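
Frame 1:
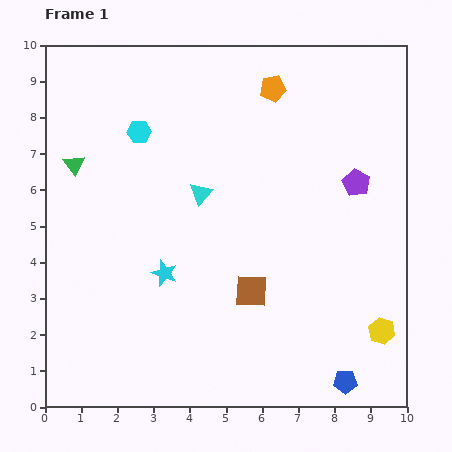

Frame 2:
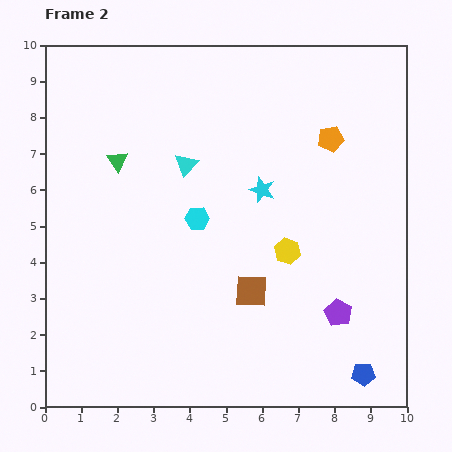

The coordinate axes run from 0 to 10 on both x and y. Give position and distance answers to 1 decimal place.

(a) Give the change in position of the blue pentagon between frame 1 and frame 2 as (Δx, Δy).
(0.5, 0.2)

The blue pentagon was at (8.3, 0.7) in frame 1 and (8.8, 0.9) in frame 2.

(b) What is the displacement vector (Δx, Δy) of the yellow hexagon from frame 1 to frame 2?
(-2.6, 2.2)

The yellow hexagon was at (9.3, 2.1) in frame 1 and (6.7, 4.3) in frame 2.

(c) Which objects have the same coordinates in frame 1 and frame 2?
the brown square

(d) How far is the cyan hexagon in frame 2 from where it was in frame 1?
2.9

The cyan hexagon moved from (2.6, 7.6) to (4.2, 5.2), a distance of √(1.6² + 2.4²) ≈ 2.9.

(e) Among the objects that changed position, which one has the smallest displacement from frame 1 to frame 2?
the blue pentagon

(moved 0.5)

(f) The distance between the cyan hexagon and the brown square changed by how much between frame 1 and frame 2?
-2.9

Distance in frame 1: 5.4. Distance in frame 2: 2.5.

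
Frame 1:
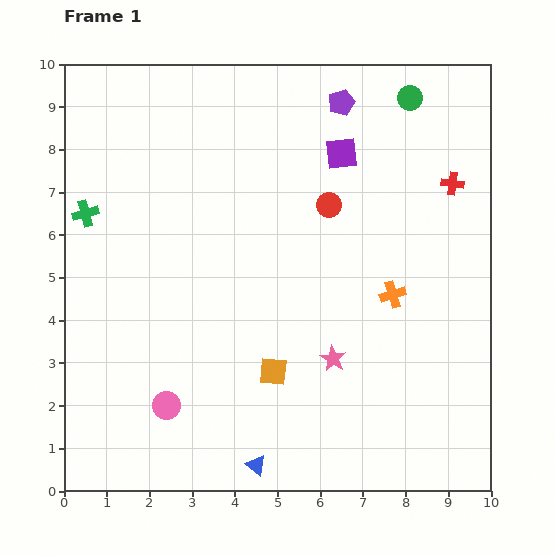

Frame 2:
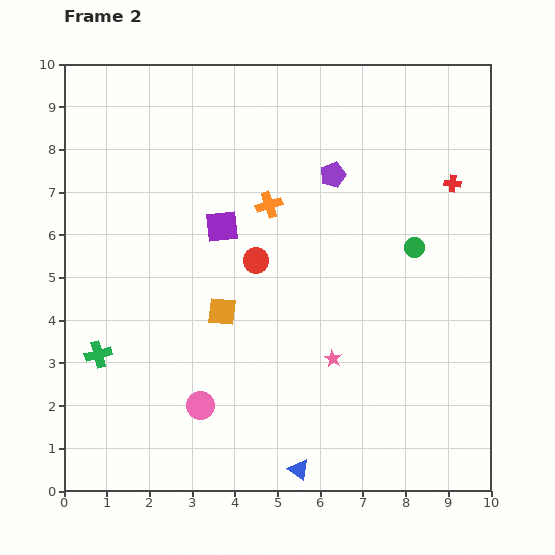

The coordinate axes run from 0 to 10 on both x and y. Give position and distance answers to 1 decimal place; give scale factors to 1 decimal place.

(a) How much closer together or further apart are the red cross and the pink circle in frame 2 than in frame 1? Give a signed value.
-0.6

Distance in frame 1: 8.5. Distance in frame 2: 7.9.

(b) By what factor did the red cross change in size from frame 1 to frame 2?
0.7×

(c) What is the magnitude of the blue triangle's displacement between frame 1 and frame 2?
1.0

The blue triangle moved from (4.5, 0.6) to (5.5, 0.5), a distance of √(1.0² + 0.1²) ≈ 1.0.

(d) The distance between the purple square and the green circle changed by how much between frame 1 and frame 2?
+2.4

Distance in frame 1: 2.1. Distance in frame 2: 4.5.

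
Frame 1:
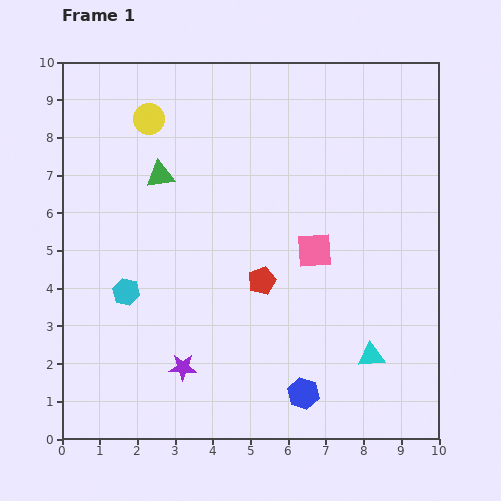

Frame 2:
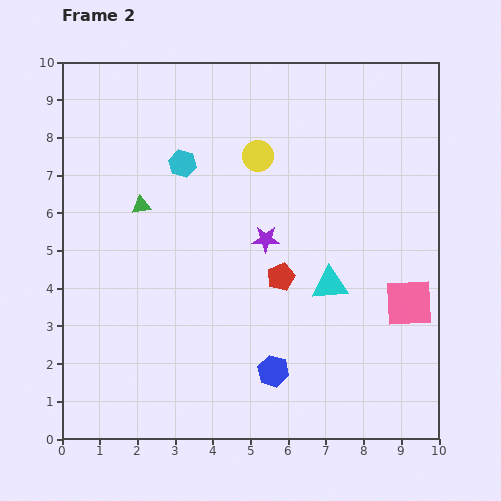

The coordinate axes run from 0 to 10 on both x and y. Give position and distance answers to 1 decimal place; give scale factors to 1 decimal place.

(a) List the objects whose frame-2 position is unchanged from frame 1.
none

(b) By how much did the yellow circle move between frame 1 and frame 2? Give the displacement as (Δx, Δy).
(2.9, -1.0)

The yellow circle was at (2.3, 8.5) in frame 1 and (5.2, 7.5) in frame 2.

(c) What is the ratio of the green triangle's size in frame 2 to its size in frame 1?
0.7×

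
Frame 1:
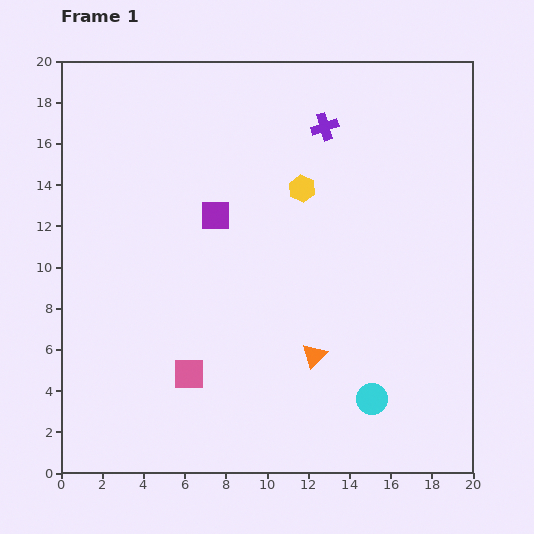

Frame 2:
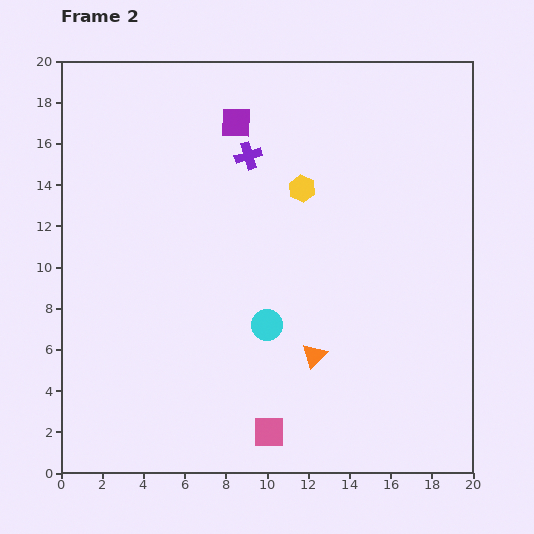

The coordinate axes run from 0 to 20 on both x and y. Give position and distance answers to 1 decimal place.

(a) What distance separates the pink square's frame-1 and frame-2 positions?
4.8

The pink square moved from (6.2, 4.8) to (10.1, 2.0), a distance of √(3.9² + 2.8²) ≈ 4.8.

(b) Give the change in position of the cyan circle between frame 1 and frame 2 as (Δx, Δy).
(-5.1, 3.6)

The cyan circle was at (15.1, 3.6) in frame 1 and (10.0, 7.2) in frame 2.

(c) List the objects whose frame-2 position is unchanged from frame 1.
the yellow hexagon, the orange triangle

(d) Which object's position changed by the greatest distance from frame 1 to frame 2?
the cyan circle

(moved 6.2; next 4.8)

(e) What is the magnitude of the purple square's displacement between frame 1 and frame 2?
4.6

The purple square moved from (7.5, 12.5) to (8.5, 17.0), a distance of √(1.0² + 4.5²) ≈ 4.6.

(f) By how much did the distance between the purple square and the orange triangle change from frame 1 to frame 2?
+3.6

Distance in frame 1: 8.3. Distance in frame 2: 11.9.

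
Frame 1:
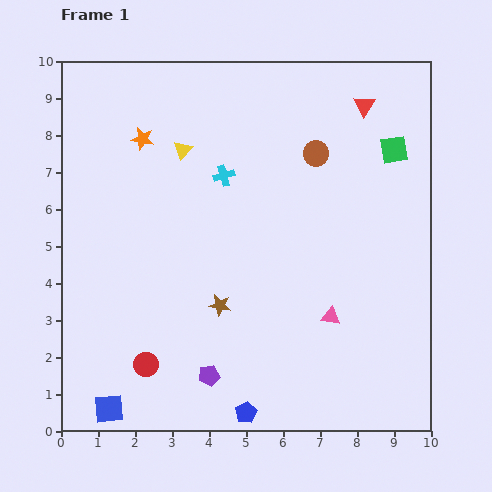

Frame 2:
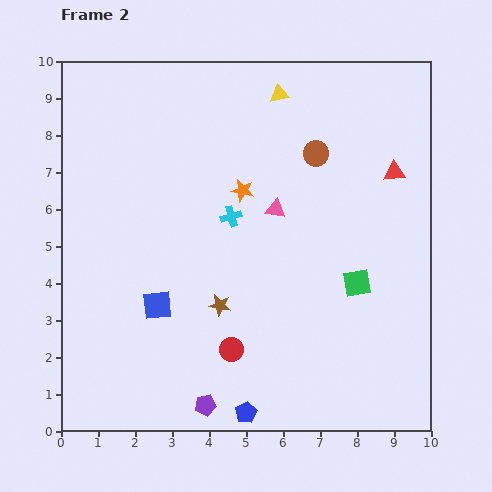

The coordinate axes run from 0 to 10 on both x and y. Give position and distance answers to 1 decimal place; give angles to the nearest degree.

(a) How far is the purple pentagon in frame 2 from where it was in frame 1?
0.8

The purple pentagon moved from (4.0, 1.5) to (3.9, 0.7), a distance of √(0.1² + 0.8²) ≈ 0.8.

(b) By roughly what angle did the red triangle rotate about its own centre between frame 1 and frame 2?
54° clockwise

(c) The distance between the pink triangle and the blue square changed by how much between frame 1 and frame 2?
-2.4

Distance in frame 1: 6.5. Distance in frame 2: 4.1.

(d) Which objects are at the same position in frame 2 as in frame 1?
the brown circle, the blue pentagon, the brown star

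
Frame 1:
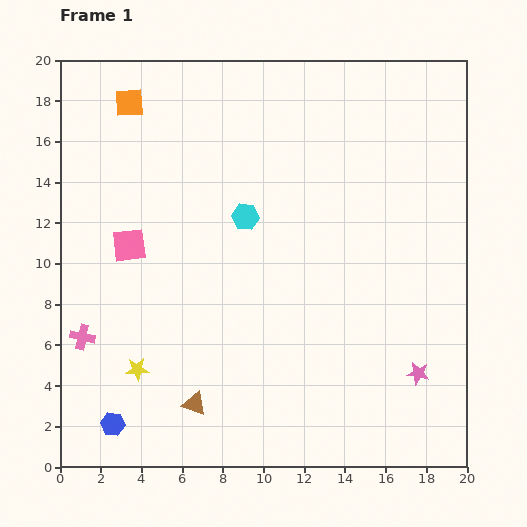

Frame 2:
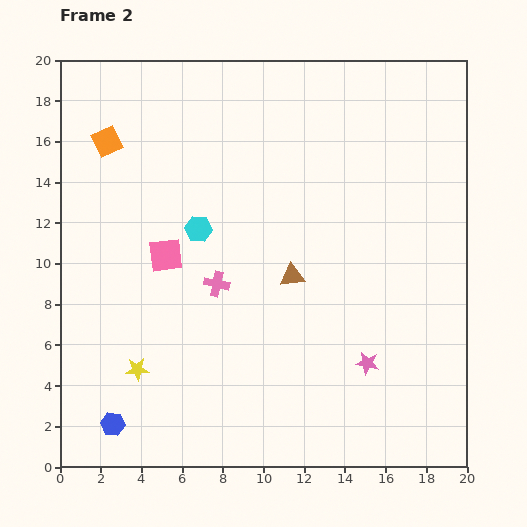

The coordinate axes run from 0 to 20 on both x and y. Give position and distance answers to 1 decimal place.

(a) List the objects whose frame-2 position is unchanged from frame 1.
the yellow star, the blue hexagon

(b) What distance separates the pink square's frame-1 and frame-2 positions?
1.9

The pink square moved from (3.4, 10.9) to (5.2, 10.4), a distance of √(1.8² + 0.5²) ≈ 1.9.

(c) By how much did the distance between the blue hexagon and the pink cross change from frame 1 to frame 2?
+4.0

Distance in frame 1: 4.6. Distance in frame 2: 8.6.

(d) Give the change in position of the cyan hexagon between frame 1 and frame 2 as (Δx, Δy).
(-2.3, -0.6)

The cyan hexagon was at (9.1, 12.3) in frame 1 and (6.8, 11.7) in frame 2.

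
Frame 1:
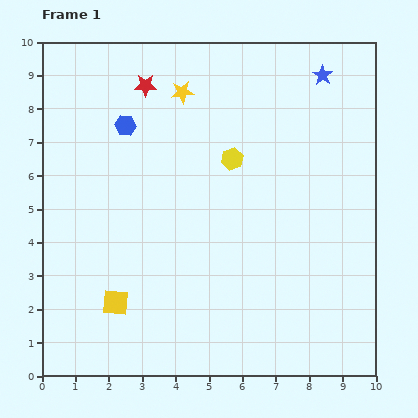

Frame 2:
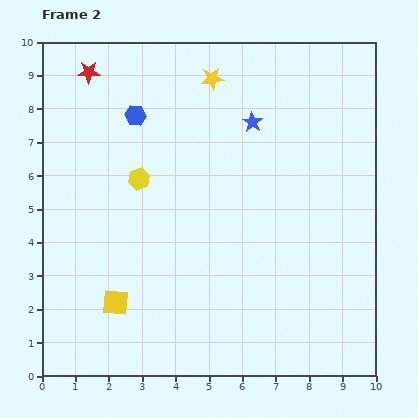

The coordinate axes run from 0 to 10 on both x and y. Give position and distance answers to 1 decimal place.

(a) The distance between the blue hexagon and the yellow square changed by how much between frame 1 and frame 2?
+0.3

Distance in frame 1: 5.3. Distance in frame 2: 5.6.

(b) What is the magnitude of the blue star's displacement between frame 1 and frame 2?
2.5

The blue star moved from (8.4, 9.0) to (6.3, 7.6), a distance of √(2.1² + 1.4²) ≈ 2.5.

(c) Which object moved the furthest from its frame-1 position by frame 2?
the yellow hexagon

(moved 2.9; next 2.5)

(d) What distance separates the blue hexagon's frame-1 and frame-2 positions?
0.4

The blue hexagon moved from (2.5, 7.5) to (2.8, 7.8), a distance of √(0.3² + 0.3²) ≈ 0.4.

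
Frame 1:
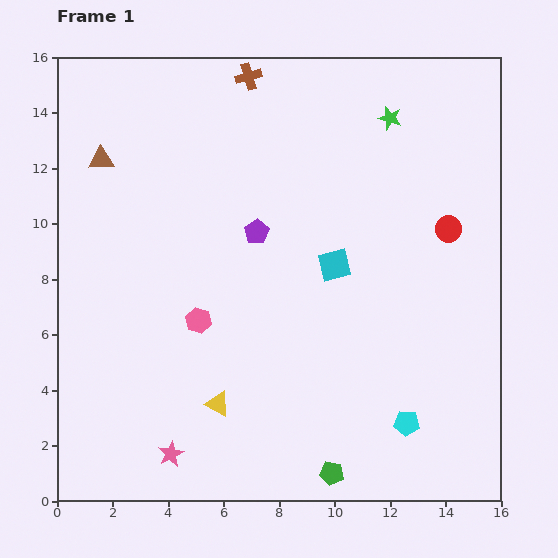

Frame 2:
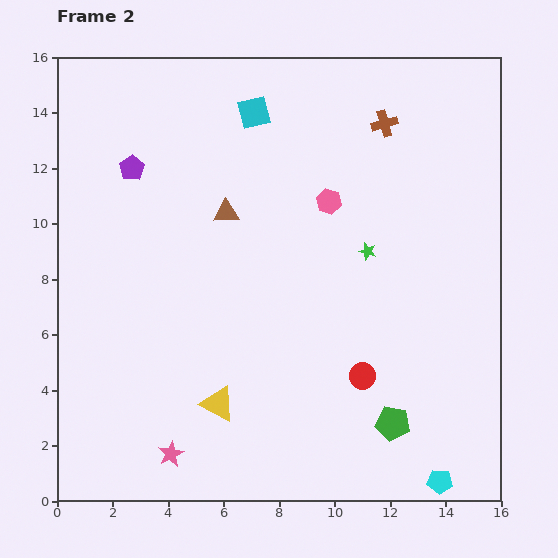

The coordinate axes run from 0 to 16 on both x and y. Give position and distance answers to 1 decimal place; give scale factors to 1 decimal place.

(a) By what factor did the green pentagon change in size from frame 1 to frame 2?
1.4×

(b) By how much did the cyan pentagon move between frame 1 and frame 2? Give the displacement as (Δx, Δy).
(1.2, -2.1)

The cyan pentagon was at (12.6, 2.8) in frame 1 and (13.8, 0.7) in frame 2.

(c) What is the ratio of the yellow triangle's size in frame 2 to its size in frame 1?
1.4×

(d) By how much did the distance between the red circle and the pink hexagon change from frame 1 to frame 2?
-3.2

Distance in frame 1: 9.6. Distance in frame 2: 6.4.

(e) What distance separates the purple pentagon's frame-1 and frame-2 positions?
5.1

The purple pentagon moved from (7.2, 9.7) to (2.7, 12.0), a distance of √(4.5² + 2.3²) ≈ 5.1.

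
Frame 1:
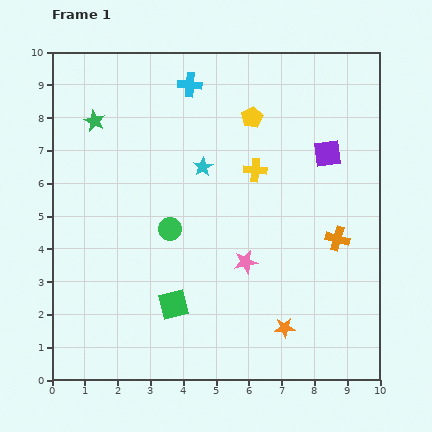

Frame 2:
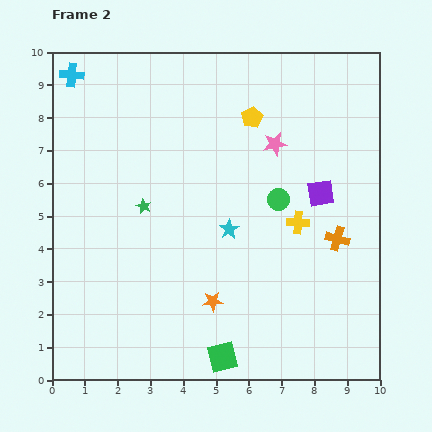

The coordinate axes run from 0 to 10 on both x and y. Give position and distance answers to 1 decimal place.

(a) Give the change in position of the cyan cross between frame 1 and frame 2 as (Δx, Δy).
(-3.6, 0.3)

The cyan cross was at (4.2, 9.0) in frame 1 and (0.6, 9.3) in frame 2.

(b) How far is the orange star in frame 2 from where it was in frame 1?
2.3

The orange star moved from (7.1, 1.6) to (4.9, 2.4), a distance of √(2.2² + 0.8²) ≈ 2.3.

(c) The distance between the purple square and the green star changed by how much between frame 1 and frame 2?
-1.8

Distance in frame 1: 7.2. Distance in frame 2: 5.4.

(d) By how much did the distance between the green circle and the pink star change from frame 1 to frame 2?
-0.8

Distance in frame 1: 2.5. Distance in frame 2: 1.7.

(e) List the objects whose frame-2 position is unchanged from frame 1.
the orange cross, the yellow pentagon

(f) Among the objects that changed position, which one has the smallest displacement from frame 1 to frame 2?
the purple square

(moved 1.2)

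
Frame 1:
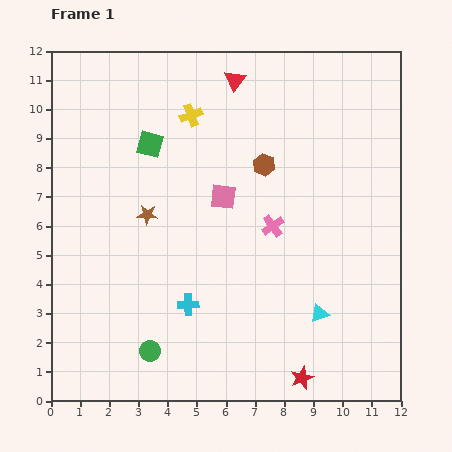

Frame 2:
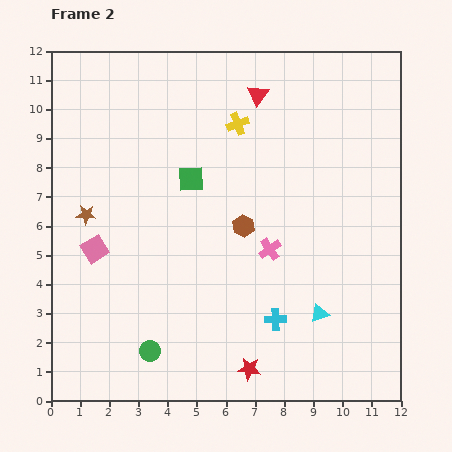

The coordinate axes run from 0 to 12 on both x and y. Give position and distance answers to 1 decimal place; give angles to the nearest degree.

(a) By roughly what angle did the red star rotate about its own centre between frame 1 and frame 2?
30° clockwise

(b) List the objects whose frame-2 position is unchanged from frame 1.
the green circle, the cyan triangle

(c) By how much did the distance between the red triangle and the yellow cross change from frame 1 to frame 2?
-0.7

Distance in frame 1: 1.9. Distance in frame 2: 1.2.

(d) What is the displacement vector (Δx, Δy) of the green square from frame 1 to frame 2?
(1.4, -1.2)

The green square was at (3.4, 8.8) in frame 1 and (4.8, 7.6) in frame 2.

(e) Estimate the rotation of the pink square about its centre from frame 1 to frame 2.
38° counter-clockwise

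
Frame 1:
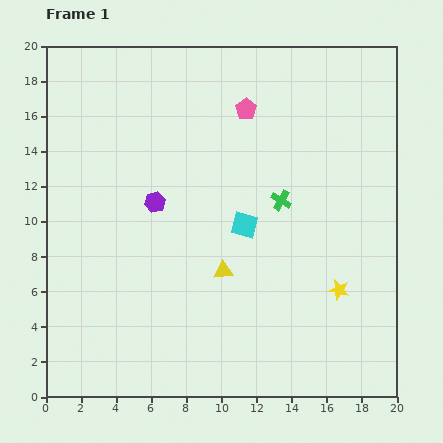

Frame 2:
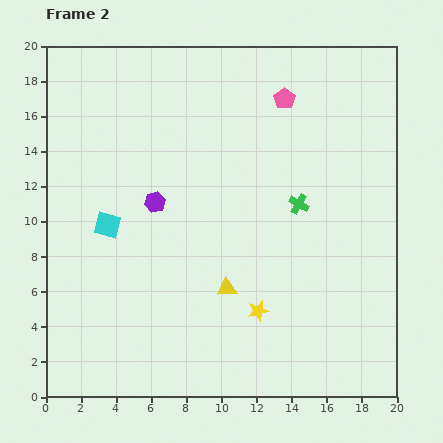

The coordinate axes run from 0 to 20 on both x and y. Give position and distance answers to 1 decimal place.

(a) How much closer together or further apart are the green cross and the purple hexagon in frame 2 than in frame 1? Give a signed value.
+1.0

Distance in frame 1: 7.2. Distance in frame 2: 8.2.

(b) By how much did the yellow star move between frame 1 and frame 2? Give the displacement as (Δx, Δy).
(-4.6, -1.2)

The yellow star was at (16.7, 6.1) in frame 1 and (12.1, 4.9) in frame 2.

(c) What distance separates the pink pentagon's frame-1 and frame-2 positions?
2.3

The pink pentagon moved from (11.4, 16.4) to (13.6, 17.0), a distance of √(2.2² + 0.6²) ≈ 2.3.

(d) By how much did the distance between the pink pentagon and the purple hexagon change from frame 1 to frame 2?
+2.1

Distance in frame 1: 7.4. Distance in frame 2: 9.5.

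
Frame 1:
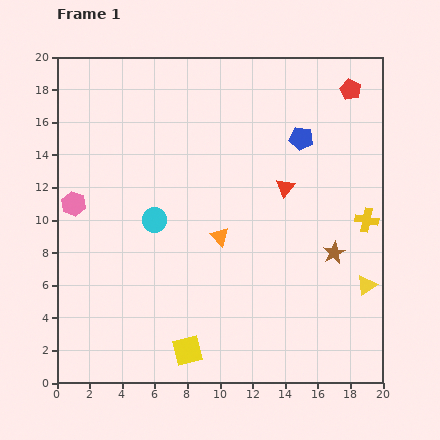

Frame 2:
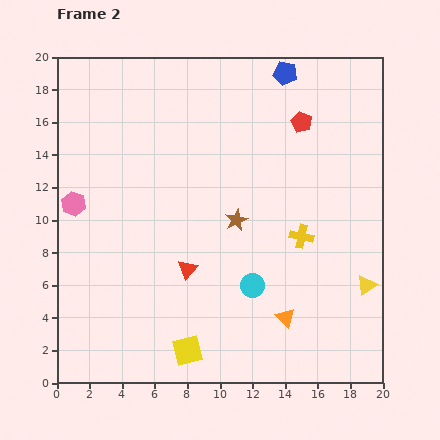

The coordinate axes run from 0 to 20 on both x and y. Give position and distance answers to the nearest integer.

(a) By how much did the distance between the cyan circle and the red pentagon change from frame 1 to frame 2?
-4

Distance in frame 1: 14. Distance in frame 2: 10.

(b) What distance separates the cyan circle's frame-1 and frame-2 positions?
7

The cyan circle moved from (6, 10) to (12, 6), a distance of √(6² + 4²) ≈ 7.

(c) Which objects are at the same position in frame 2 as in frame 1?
the yellow triangle, the pink hexagon, the yellow square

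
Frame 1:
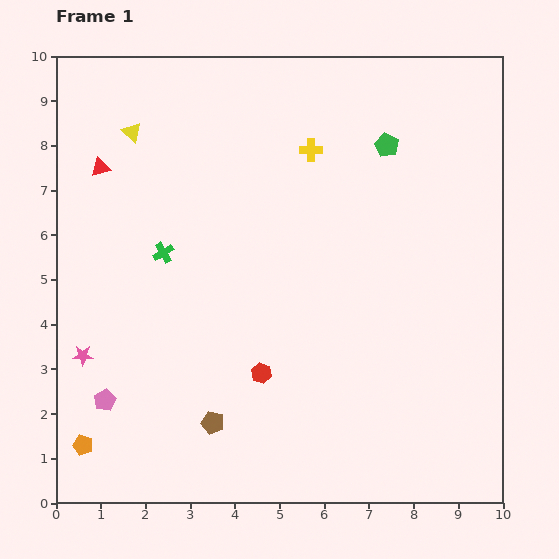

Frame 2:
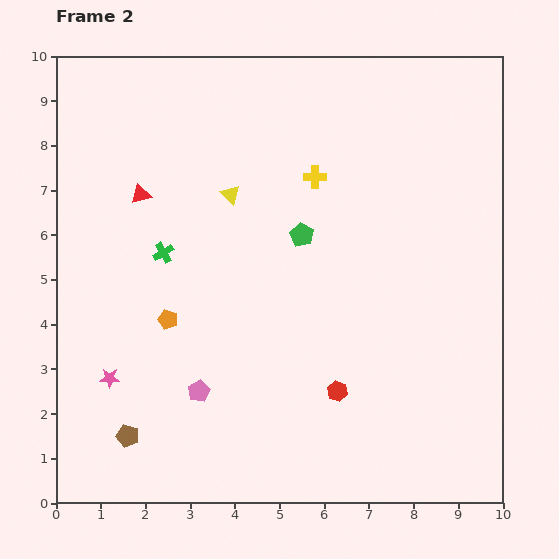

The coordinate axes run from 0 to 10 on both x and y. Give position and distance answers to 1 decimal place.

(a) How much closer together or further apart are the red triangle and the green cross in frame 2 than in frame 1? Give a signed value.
-1.0

Distance in frame 1: 2.4. Distance in frame 2: 1.4.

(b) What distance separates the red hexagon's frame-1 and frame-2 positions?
1.7

The red hexagon moved from (4.6, 2.9) to (6.3, 2.5), a distance of √(1.7² + 0.4²) ≈ 1.7.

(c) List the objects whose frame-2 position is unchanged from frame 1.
the green cross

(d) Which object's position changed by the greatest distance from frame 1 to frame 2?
the orange pentagon

(moved 3.4; next 2.8)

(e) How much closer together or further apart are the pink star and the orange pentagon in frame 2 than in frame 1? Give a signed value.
-0.2

Distance in frame 1: 2.0. Distance in frame 2: 1.8.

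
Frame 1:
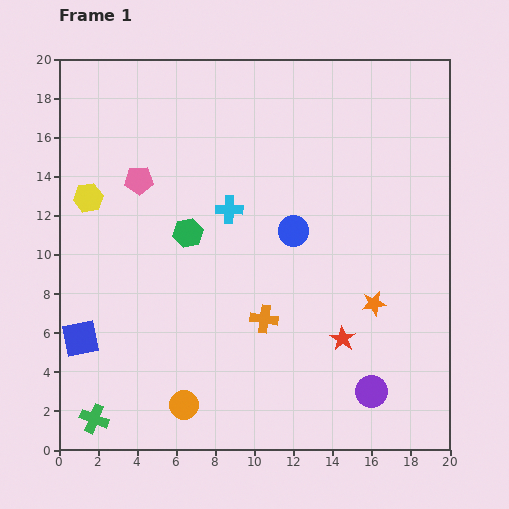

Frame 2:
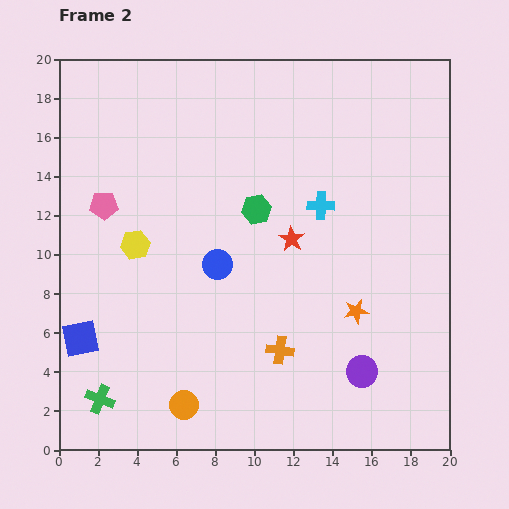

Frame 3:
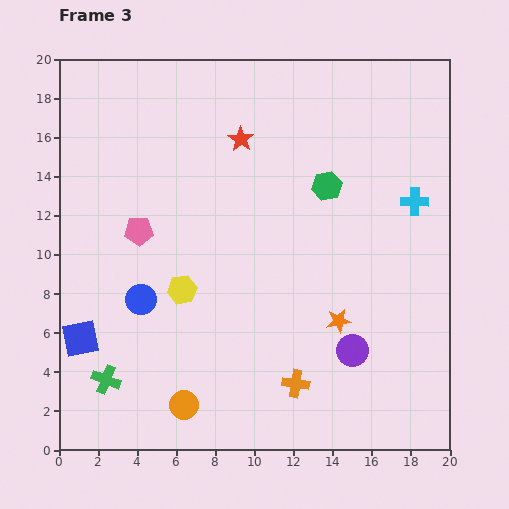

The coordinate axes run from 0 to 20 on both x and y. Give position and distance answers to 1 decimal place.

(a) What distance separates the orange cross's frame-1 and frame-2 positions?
1.8

The orange cross moved from (10.5, 6.7) to (11.3, 5.1), a distance of √(0.8² + 1.6²) ≈ 1.8.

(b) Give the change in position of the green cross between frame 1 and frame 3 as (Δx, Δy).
(0.6, 2.0)

The green cross was at (1.8, 1.6) in frame 1 and (2.4, 3.6) in frame 3.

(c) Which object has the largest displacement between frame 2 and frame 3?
the red star

(moved 5.7; next 4.8)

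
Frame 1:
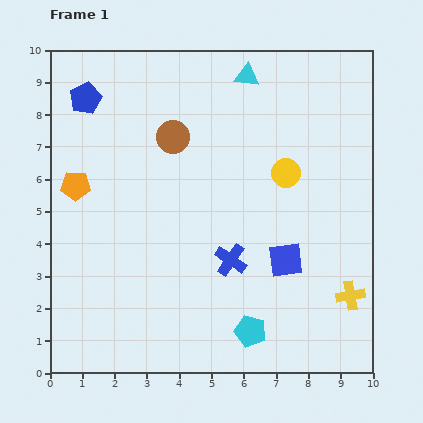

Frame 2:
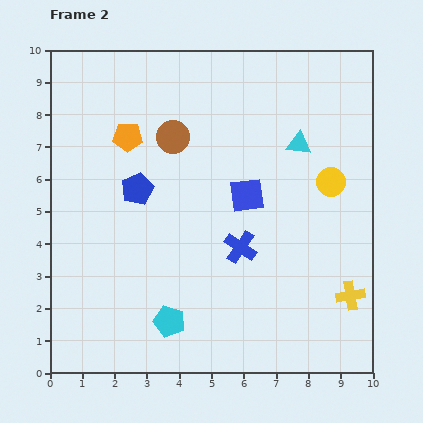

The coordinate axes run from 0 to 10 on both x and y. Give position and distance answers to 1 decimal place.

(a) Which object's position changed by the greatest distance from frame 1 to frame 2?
the blue pentagon

(moved 3.2; next 2.6)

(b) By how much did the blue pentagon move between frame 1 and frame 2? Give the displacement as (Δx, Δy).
(1.6, -2.8)

The blue pentagon was at (1.1, 8.5) in frame 1 and (2.7, 5.7) in frame 2.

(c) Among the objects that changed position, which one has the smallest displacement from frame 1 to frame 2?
the blue cross

(moved 0.5)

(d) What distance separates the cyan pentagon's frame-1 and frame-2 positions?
2.5

The cyan pentagon moved from (6.2, 1.3) to (3.7, 1.6), a distance of √(2.5² + 0.3²) ≈ 2.5.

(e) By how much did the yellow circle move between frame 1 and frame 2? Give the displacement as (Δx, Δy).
(1.4, -0.3)

The yellow circle was at (7.3, 6.2) in frame 1 and (8.7, 5.9) in frame 2.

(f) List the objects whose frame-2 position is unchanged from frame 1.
the yellow cross, the brown circle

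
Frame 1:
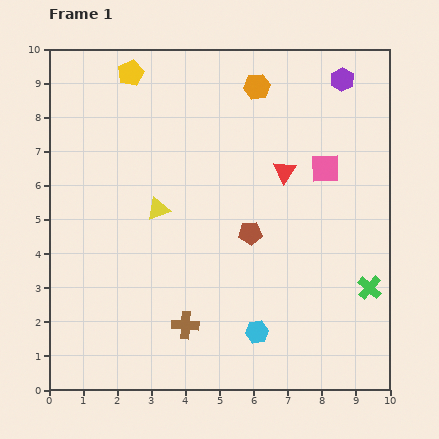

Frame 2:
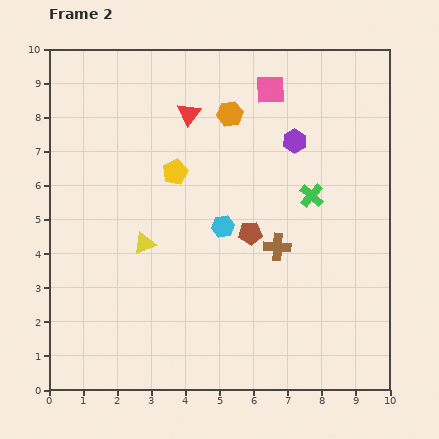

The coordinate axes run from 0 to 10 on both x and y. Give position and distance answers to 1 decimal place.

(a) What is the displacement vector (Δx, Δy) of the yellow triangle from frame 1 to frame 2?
(-0.4, -1.0)

The yellow triangle was at (3.2, 5.3) in frame 1 and (2.8, 4.3) in frame 2.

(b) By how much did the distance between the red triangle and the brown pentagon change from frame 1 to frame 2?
+1.8

Distance in frame 1: 2.1. Distance in frame 2: 3.9.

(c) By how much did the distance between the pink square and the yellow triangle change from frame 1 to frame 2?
+0.8

Distance in frame 1: 5.0. Distance in frame 2: 5.8.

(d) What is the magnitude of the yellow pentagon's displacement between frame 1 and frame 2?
3.2

The yellow pentagon moved from (2.4, 9.3) to (3.7, 6.4), a distance of √(1.3² + 2.9²) ≈ 3.2.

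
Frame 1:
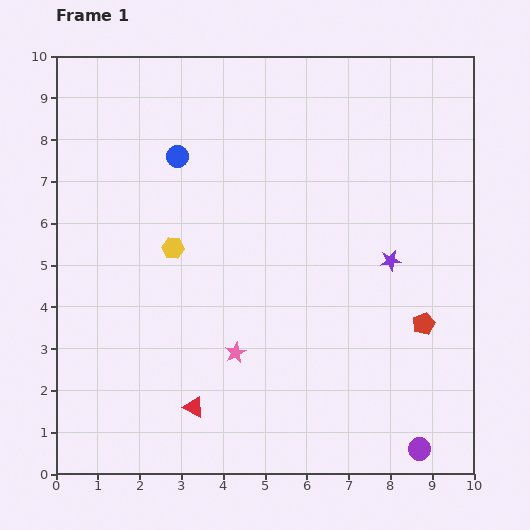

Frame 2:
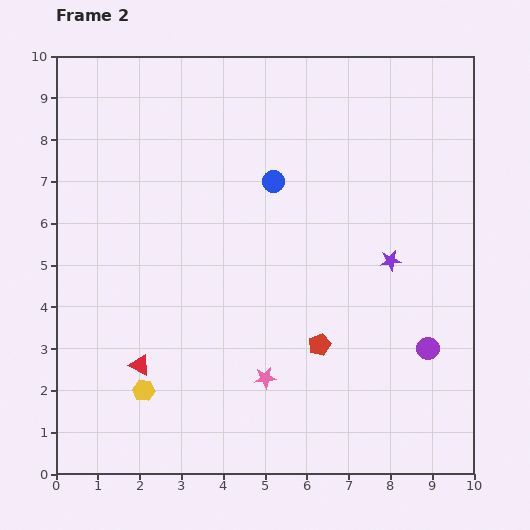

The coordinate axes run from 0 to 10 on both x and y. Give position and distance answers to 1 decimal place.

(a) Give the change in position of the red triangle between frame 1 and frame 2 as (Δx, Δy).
(-1.3, 1.0)

The red triangle was at (3.3, 1.6) in frame 1 and (2.0, 2.6) in frame 2.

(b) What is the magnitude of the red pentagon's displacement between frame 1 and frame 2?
2.5

The red pentagon moved from (8.8, 3.6) to (6.3, 3.1), a distance of √(2.5² + 0.5²) ≈ 2.5.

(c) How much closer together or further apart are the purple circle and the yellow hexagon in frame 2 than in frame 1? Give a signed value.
-0.7

Distance in frame 1: 7.6. Distance in frame 2: 6.9.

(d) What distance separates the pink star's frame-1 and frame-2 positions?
0.9

The pink star moved from (4.3, 2.9) to (5.0, 2.3), a distance of √(0.7² + 0.6²) ≈ 0.9.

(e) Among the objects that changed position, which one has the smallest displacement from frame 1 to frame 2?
the pink star

(moved 0.9)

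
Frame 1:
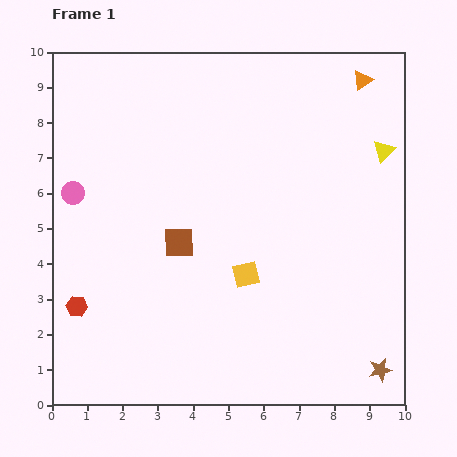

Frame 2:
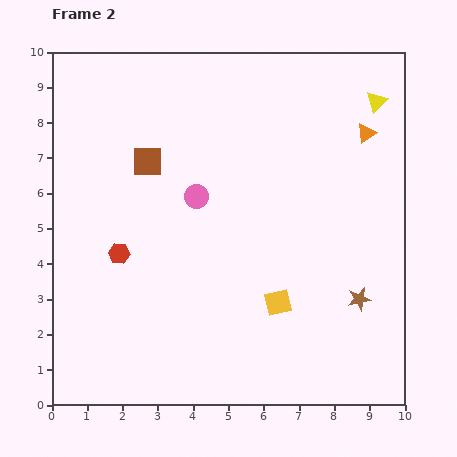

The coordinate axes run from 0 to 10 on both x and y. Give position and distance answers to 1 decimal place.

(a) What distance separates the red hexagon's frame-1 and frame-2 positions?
1.9

The red hexagon moved from (0.7, 2.8) to (1.9, 4.3), a distance of √(1.2² + 1.5²) ≈ 1.9.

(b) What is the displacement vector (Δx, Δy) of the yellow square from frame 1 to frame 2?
(0.9, -0.8)

The yellow square was at (5.5, 3.7) in frame 1 and (6.4, 2.9) in frame 2.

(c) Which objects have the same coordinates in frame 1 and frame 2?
none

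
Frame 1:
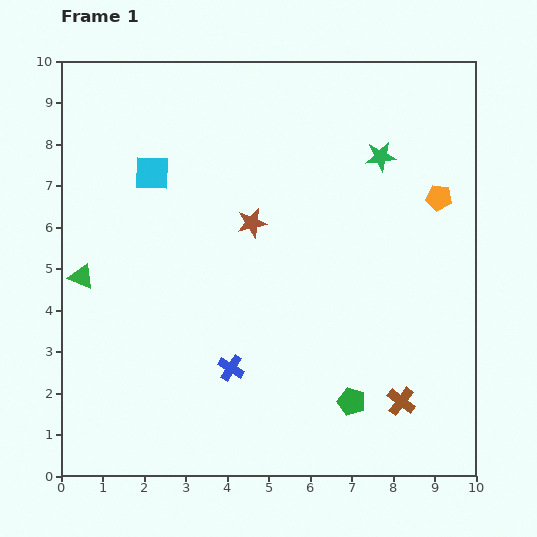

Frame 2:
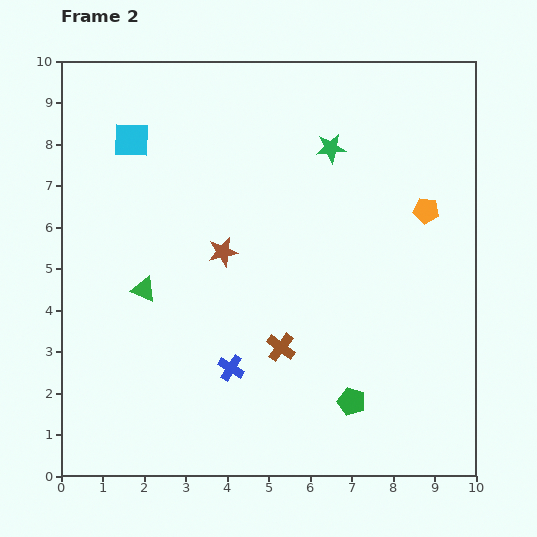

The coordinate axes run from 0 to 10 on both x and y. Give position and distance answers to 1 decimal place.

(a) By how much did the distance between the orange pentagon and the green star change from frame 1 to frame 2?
+1.0

Distance in frame 1: 1.7. Distance in frame 2: 2.7.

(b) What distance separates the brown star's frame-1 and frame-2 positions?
1.0

The brown star moved from (4.6, 6.1) to (3.9, 5.4), a distance of √(0.7² + 0.7²) ≈ 1.0.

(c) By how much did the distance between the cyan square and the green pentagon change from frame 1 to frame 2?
+0.9

Distance in frame 1: 7.3. Distance in frame 2: 8.2.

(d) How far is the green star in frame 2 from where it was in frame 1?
1.2

The green star moved from (7.7, 7.7) to (6.5, 7.9), a distance of √(1.2² + 0.2²) ≈ 1.2.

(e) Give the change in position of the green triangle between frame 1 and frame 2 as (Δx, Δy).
(1.5, -0.3)

The green triangle was at (0.5, 4.8) in frame 1 and (2.0, 4.5) in frame 2.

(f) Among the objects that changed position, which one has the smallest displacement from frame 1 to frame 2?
the orange pentagon

(moved 0.4)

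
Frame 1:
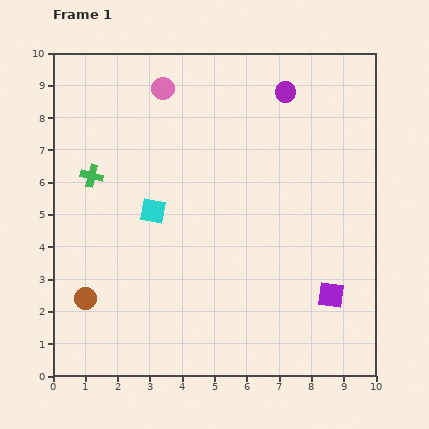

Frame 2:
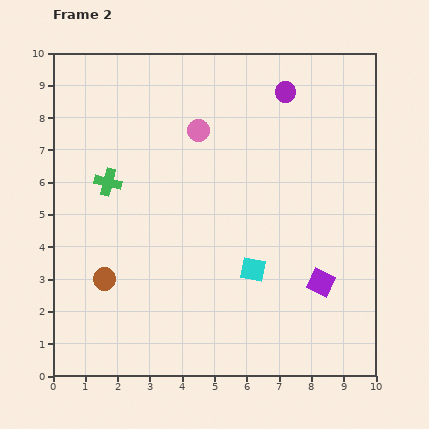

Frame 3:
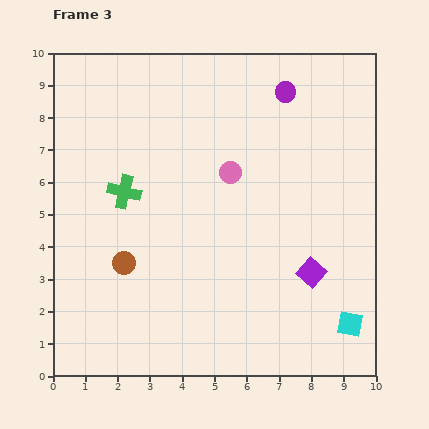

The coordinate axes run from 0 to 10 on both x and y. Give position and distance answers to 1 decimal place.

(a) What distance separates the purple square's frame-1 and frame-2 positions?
0.5

The purple square moved from (8.6, 2.5) to (8.3, 2.9), a distance of √(0.3² + 0.4²) ≈ 0.5.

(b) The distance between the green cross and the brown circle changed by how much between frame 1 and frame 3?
-1.6

Distance in frame 1: 3.8. Distance in frame 3: 2.2.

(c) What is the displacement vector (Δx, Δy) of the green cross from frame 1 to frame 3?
(1.0, -0.5)

The green cross was at (1.2, 6.2) in frame 1 and (2.2, 5.7) in frame 3.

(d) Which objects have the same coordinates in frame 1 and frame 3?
the purple circle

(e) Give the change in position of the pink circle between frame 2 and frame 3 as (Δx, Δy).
(1.0, -1.3)

The pink circle was at (4.5, 7.6) in frame 2 and (5.5, 6.3) in frame 3.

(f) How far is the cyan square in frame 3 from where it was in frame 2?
3.4

The cyan square moved from (6.2, 3.3) to (9.2, 1.6), a distance of √(3.0² + 1.7²) ≈ 3.4.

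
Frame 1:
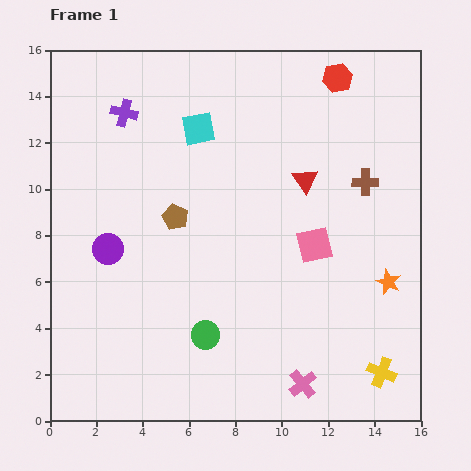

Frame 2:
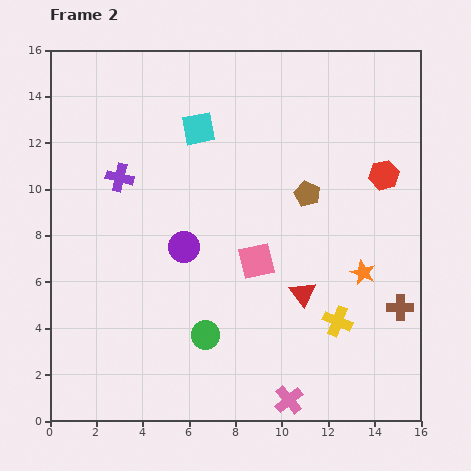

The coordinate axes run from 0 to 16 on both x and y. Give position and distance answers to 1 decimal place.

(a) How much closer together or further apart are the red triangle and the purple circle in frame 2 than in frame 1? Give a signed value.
-3.5

Distance in frame 1: 9.0. Distance in frame 2: 5.5.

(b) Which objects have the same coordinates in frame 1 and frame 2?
the cyan square, the green circle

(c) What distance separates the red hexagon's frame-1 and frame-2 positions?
4.7

The red hexagon moved from (12.4, 14.8) to (14.4, 10.6), a distance of √(2.0² + 4.2²) ≈ 4.7.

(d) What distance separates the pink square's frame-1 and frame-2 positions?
2.6

The pink square moved from (11.4, 7.6) to (8.9, 6.9), a distance of √(2.5² + 0.7²) ≈ 2.6.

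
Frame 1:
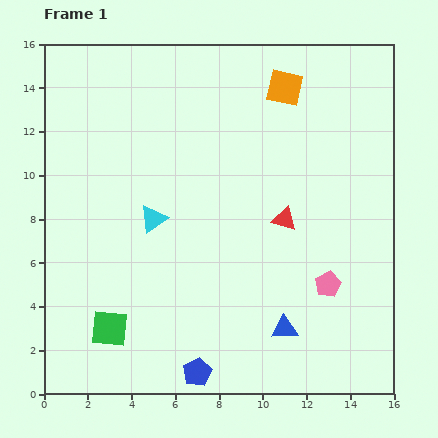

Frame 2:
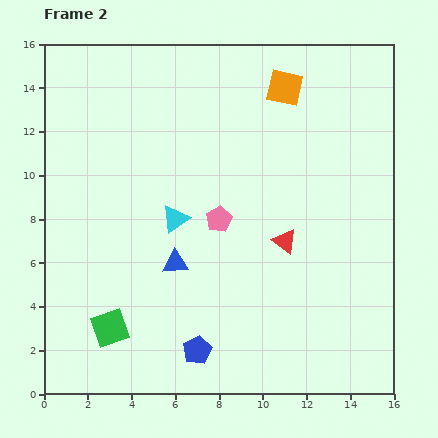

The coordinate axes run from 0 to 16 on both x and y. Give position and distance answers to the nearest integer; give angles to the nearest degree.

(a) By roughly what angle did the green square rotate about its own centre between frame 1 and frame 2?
24° counter-clockwise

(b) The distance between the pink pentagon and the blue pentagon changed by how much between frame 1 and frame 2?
-1

Distance in frame 1: 7. Distance in frame 2: 6.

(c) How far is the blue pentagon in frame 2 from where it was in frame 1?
1

The blue pentagon moved from (7, 1) to (7, 2), a distance of √(0² + 1²) ≈ 1.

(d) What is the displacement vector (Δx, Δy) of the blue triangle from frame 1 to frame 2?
(-5, 3)

The blue triangle was at (11, 3) in frame 1 and (6, 6) in frame 2.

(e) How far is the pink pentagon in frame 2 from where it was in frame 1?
6

The pink pentagon moved from (13, 5) to (8, 8), a distance of √(5² + 3²) ≈ 6.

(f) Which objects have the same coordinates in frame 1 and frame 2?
the orange square, the green square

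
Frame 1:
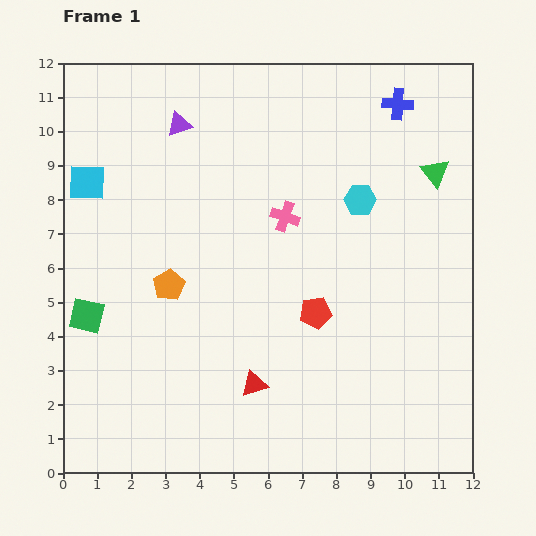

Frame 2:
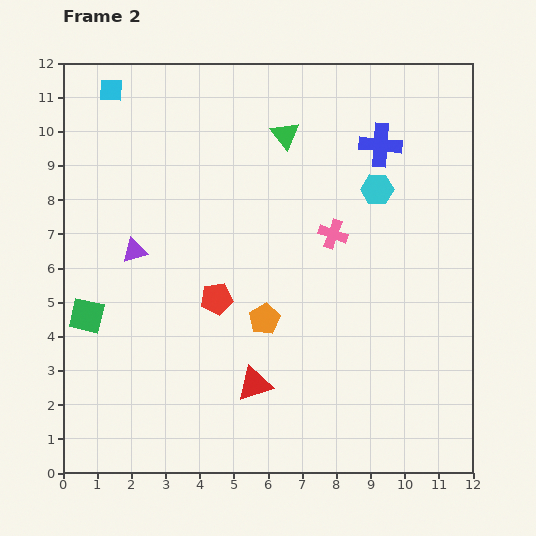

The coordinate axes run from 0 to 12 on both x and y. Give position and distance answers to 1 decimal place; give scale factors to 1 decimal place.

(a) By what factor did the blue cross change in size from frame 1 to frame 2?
1.4×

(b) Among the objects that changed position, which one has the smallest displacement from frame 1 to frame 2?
the cyan hexagon

(moved 0.6)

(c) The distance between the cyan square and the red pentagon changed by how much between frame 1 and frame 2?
-0.9

Distance in frame 1: 7.7. Distance in frame 2: 6.8.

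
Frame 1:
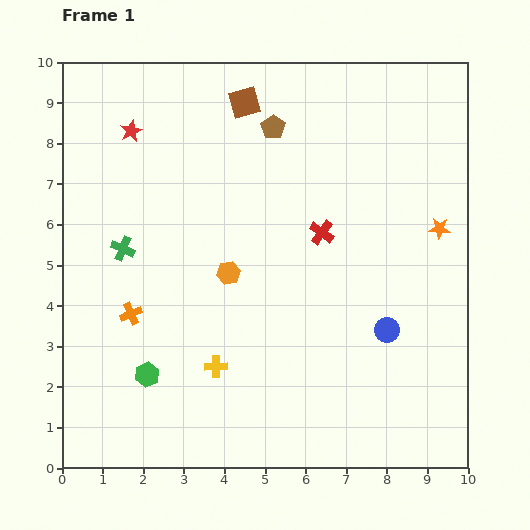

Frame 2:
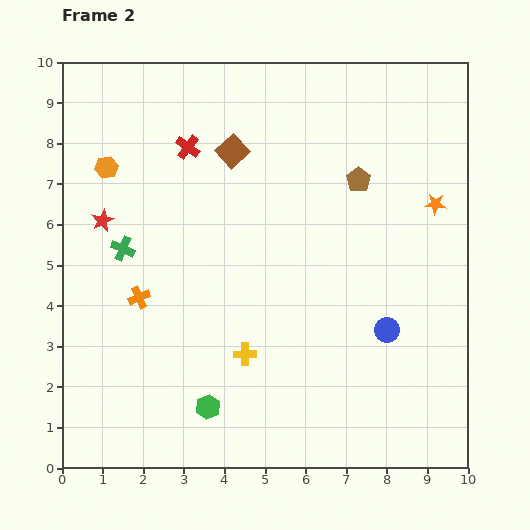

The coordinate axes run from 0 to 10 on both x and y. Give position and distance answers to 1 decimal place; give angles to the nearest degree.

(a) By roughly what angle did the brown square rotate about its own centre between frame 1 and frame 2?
28° counter-clockwise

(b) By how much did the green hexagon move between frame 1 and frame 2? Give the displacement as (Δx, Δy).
(1.5, -0.8)

The green hexagon was at (2.1, 2.3) in frame 1 and (3.6, 1.5) in frame 2.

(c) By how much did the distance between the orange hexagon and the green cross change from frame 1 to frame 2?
-0.7

Distance in frame 1: 2.7. Distance in frame 2: 2.0.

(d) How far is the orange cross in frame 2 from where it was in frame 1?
0.4

The orange cross moved from (1.7, 3.8) to (1.9, 4.2), a distance of √(0.2² + 0.4²) ≈ 0.4.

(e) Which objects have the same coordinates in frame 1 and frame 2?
the blue circle, the green cross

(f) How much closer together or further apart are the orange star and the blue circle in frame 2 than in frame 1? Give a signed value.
+0.5

Distance in frame 1: 2.8. Distance in frame 2: 3.3.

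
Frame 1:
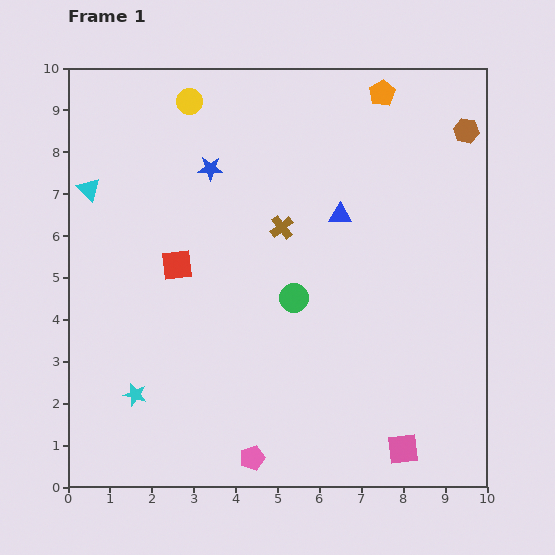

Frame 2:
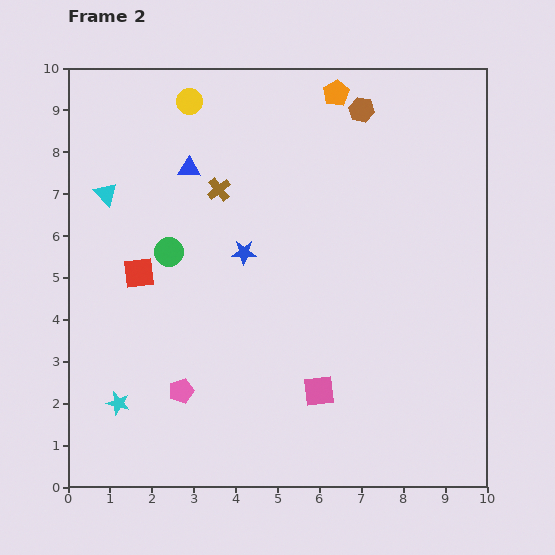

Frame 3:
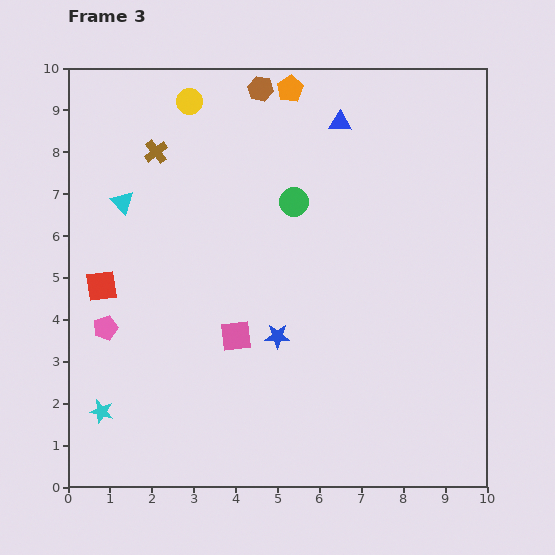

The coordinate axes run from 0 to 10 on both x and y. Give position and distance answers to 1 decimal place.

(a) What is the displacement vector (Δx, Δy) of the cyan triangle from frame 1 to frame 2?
(0.4, -0.1)

The cyan triangle was at (0.5, 7.1) in frame 1 and (0.9, 7.0) in frame 2.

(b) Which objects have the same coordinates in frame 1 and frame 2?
the yellow circle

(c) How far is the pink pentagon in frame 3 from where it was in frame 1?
4.7

The pink pentagon moved from (4.4, 0.7) to (0.9, 3.8), a distance of √(3.5² + 3.1²) ≈ 4.7.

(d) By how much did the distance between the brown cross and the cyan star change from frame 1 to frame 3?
+1.0

Distance in frame 1: 5.3. Distance in frame 3: 6.3.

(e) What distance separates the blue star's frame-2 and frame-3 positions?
2.2

The blue star moved from (4.2, 5.6) to (5.0, 3.6), a distance of √(0.8² + 2.0²) ≈ 2.2.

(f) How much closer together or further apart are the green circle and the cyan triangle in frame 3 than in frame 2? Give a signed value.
+2.0

Distance in frame 2: 2.1. Distance in frame 3: 4.1.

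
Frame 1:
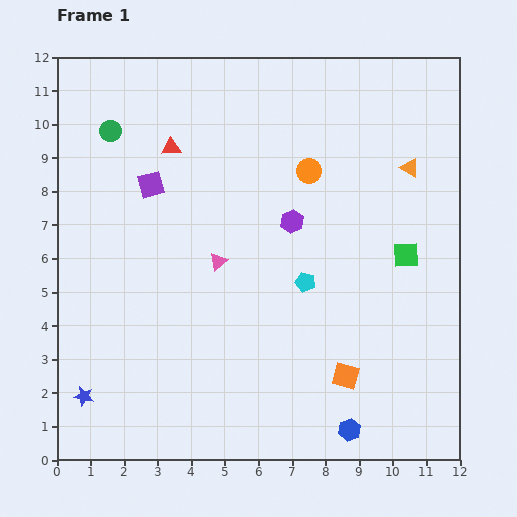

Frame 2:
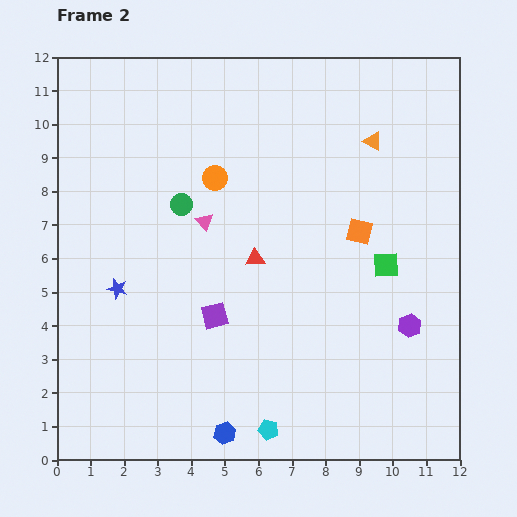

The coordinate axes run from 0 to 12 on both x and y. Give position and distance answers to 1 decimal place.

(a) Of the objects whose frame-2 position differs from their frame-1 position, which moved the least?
the green square

(moved 0.7)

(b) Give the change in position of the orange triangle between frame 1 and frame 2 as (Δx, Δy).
(-1.1, 0.8)

The orange triangle was at (10.5, 8.7) in frame 1 and (9.4, 9.5) in frame 2.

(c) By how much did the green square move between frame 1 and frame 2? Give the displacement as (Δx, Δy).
(-0.6, -0.3)

The green square was at (10.4, 6.1) in frame 1 and (9.8, 5.8) in frame 2.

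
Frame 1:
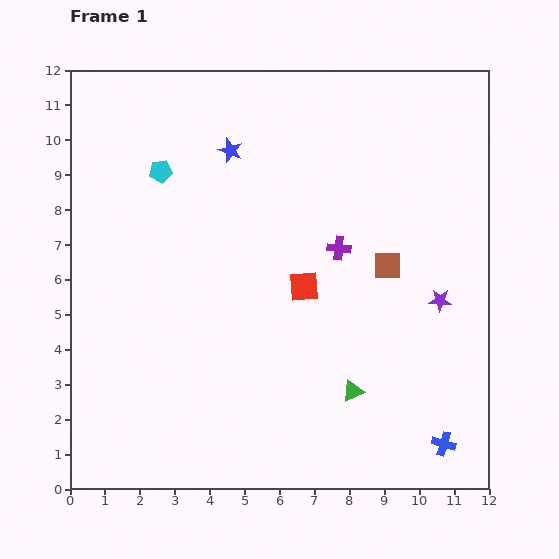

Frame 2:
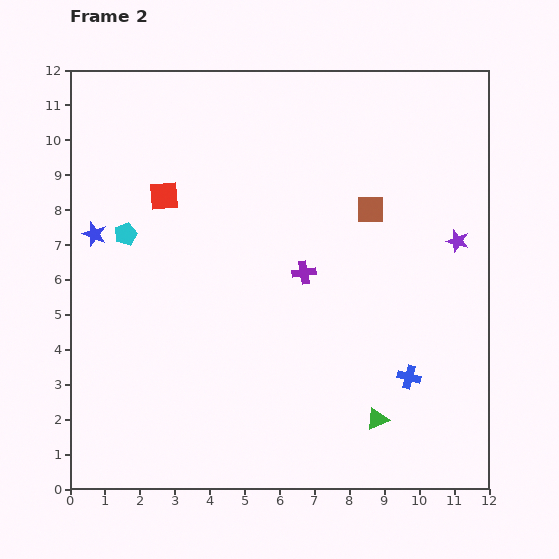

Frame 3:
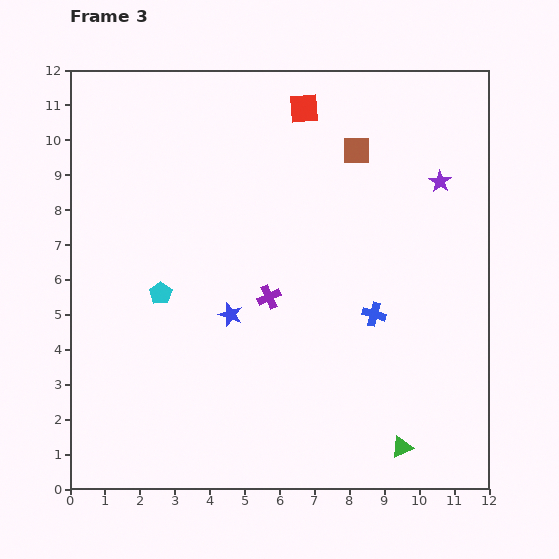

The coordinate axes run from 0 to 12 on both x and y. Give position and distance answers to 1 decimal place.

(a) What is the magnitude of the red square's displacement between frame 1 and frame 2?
4.8

The red square moved from (6.7, 5.8) to (2.7, 8.4), a distance of √(4.0² + 2.6²) ≈ 4.8.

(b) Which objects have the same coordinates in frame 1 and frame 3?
none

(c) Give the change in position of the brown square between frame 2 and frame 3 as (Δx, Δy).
(-0.4, 1.7)

The brown square was at (8.6, 8.0) in frame 2 and (8.2, 9.7) in frame 3.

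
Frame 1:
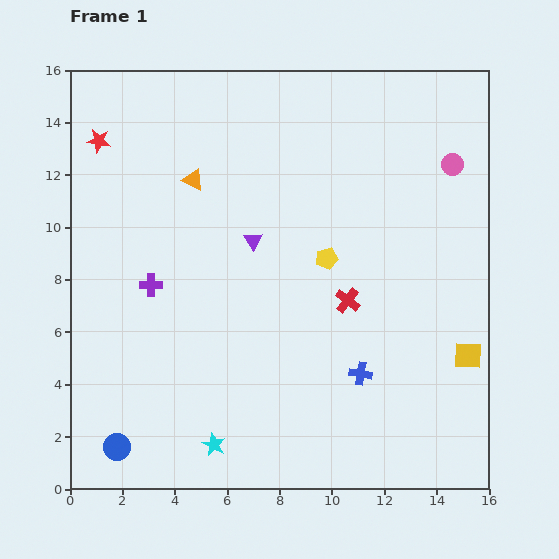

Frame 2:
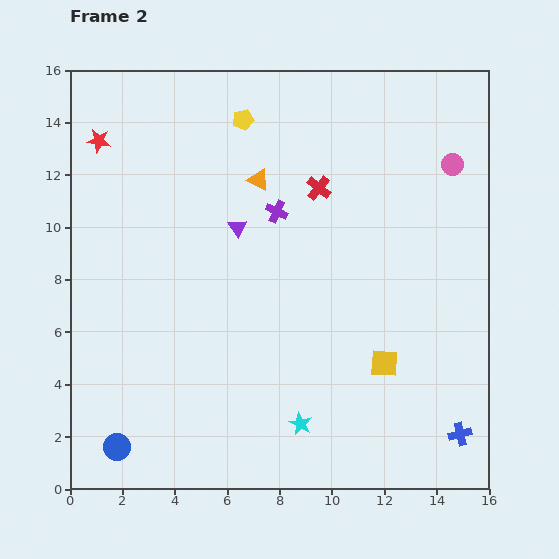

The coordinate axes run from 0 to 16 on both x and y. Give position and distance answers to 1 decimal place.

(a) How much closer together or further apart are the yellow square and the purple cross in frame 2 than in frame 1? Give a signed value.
-5.3

Distance in frame 1: 12.4. Distance in frame 2: 7.1.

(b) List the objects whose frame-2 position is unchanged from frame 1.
the pink circle, the red star, the blue circle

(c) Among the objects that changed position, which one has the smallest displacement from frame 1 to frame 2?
the purple triangle

(moved 0.8)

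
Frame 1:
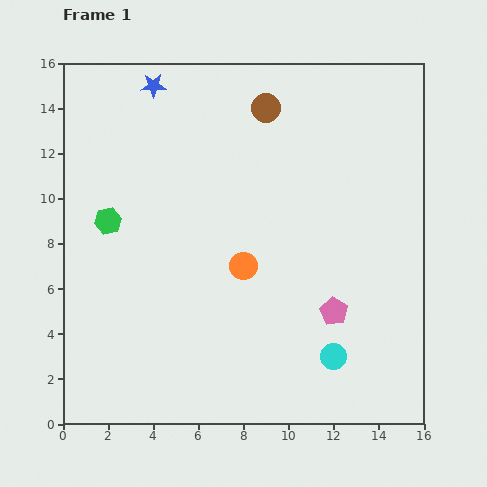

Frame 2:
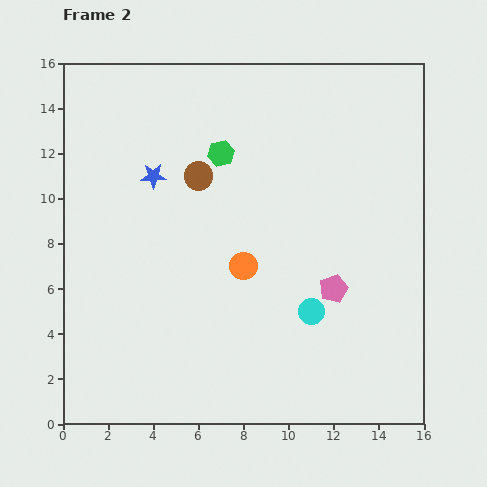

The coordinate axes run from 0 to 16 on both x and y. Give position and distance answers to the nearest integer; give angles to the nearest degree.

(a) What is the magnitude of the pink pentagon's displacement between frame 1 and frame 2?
1

The pink pentagon moved from (12, 5) to (12, 6), a distance of √(0² + 1²) ≈ 1.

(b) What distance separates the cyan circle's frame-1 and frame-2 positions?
2

The cyan circle moved from (12, 3) to (11, 5), a distance of √(1² + 2²) ≈ 2.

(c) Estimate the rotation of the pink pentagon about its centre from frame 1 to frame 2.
19° clockwise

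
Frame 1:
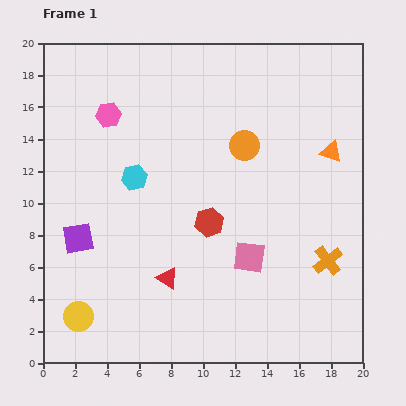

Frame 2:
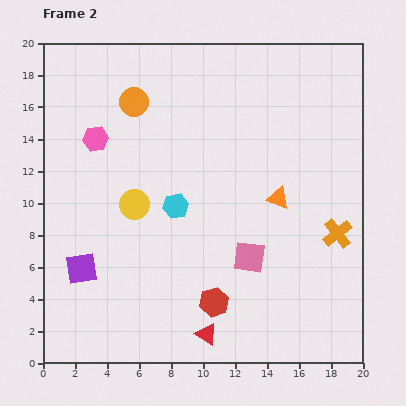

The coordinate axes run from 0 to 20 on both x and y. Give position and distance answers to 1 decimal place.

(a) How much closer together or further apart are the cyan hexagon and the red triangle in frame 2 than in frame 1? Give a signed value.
+1.6

Distance in frame 1: 6.6. Distance in frame 2: 8.2.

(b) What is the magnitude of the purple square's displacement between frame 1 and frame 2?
1.9

The purple square moved from (2.2, 7.8) to (2.4, 5.9), a distance of √(0.2² + 1.9²) ≈ 1.9.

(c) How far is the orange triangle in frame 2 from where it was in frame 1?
4.4

The orange triangle moved from (18.0, 13.2) to (14.7, 10.3), a distance of √(3.3² + 2.9²) ≈ 4.4.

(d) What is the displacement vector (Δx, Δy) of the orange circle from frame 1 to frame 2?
(-6.9, 2.7)

The orange circle was at (12.6, 13.6) in frame 1 and (5.7, 16.3) in frame 2.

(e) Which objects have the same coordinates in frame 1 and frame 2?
the pink square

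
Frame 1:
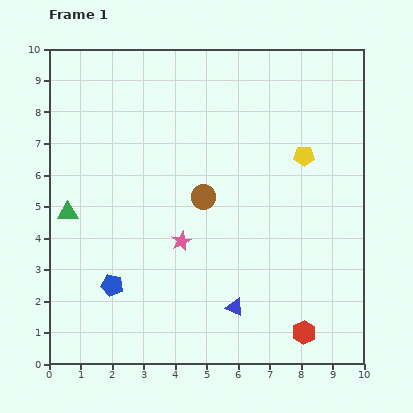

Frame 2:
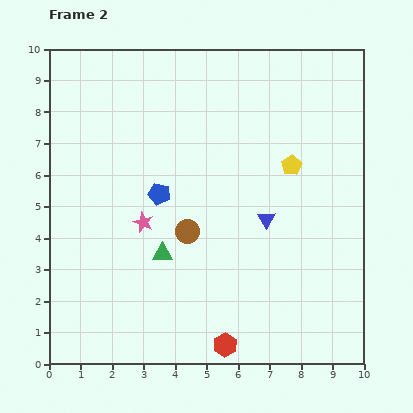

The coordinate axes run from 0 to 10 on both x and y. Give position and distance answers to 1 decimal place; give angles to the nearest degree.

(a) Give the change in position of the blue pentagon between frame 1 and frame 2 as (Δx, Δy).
(1.5, 2.9)

The blue pentagon was at (2.0, 2.5) in frame 1 and (3.5, 5.4) in frame 2.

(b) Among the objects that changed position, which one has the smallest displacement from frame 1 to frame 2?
the yellow pentagon

(moved 0.5)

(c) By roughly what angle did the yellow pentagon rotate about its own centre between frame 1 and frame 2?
29° counter-clockwise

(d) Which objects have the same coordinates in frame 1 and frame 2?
none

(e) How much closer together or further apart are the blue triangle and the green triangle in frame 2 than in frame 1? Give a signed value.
-2.6

Distance in frame 1: 6.1. Distance in frame 2: 3.5.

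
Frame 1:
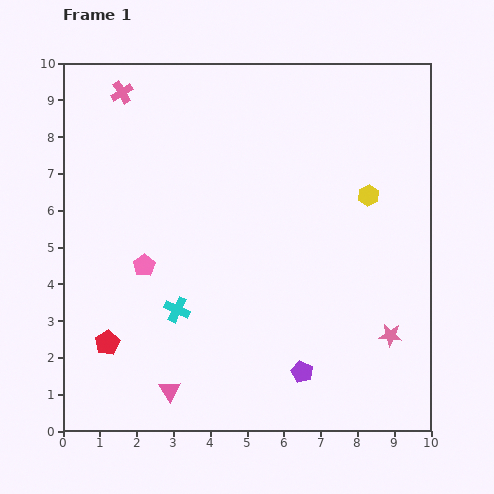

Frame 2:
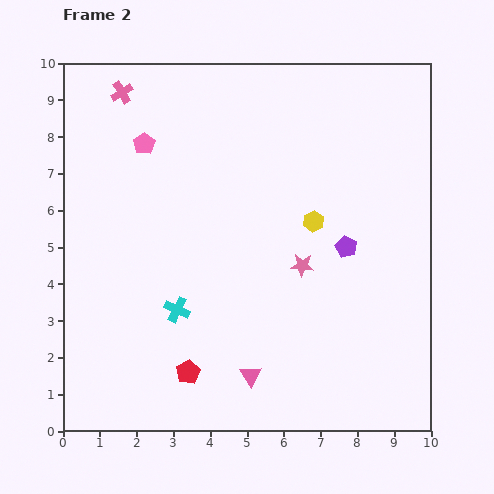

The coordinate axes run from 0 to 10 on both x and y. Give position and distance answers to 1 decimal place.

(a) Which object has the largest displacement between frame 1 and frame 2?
the purple pentagon

(moved 3.6; next 3.3)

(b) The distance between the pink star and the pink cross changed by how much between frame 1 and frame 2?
-3.0

Distance in frame 1: 9.8. Distance in frame 2: 6.8.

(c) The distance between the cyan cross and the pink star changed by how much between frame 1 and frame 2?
-2.2

Distance in frame 1: 5.8. Distance in frame 2: 3.6.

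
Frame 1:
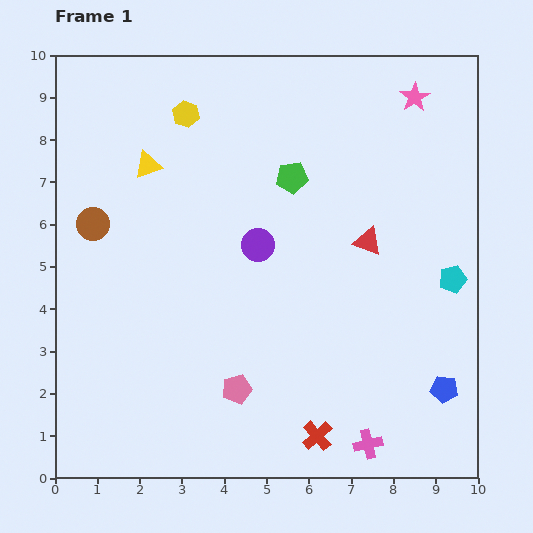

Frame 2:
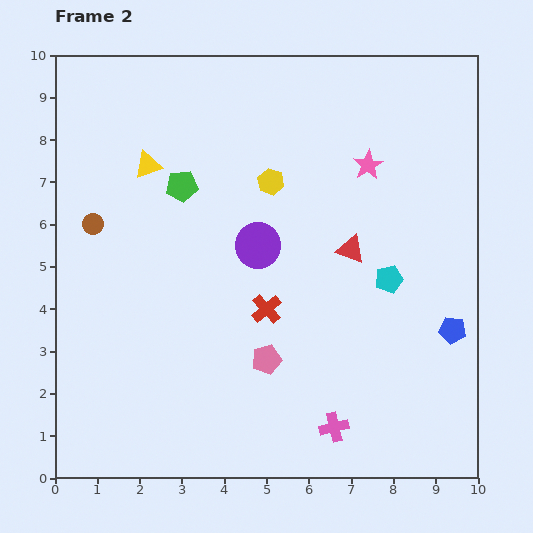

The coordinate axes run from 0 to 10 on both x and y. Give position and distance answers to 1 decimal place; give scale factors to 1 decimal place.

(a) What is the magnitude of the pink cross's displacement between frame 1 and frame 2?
0.9

The pink cross moved from (7.4, 0.8) to (6.6, 1.2), a distance of √(0.8² + 0.4²) ≈ 0.9.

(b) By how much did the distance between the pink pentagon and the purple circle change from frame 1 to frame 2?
-0.7

Distance in frame 1: 3.4. Distance in frame 2: 2.7.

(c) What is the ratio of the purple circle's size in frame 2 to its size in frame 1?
1.4×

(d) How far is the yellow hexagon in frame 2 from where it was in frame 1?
2.6

The yellow hexagon moved from (3.1, 8.6) to (5.1, 7.0), a distance of √(2.0² + 1.6²) ≈ 2.6.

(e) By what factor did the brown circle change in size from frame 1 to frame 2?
0.6×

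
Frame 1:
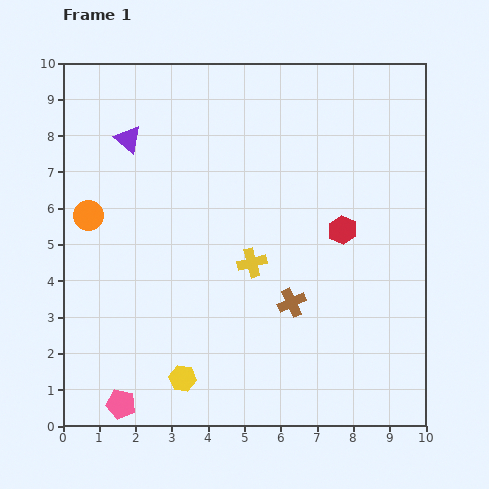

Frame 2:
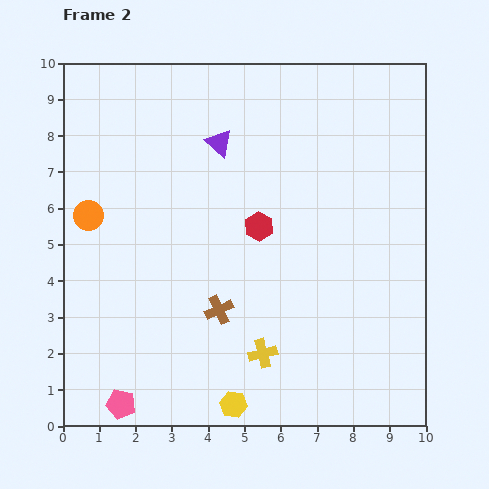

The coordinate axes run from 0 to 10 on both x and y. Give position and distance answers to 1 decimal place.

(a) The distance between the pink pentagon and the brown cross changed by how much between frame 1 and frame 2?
-1.8

Distance in frame 1: 5.5. Distance in frame 2: 3.7.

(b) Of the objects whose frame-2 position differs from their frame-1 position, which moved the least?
the yellow hexagon

(moved 1.6)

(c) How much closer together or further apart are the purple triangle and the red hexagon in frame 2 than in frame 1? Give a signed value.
-3.9

Distance in frame 1: 6.4. Distance in frame 2: 2.5.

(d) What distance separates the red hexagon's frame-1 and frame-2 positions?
2.3

The red hexagon moved from (7.7, 5.4) to (5.4, 5.5), a distance of √(2.3² + 0.1²) ≈ 2.3.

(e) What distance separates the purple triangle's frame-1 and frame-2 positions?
2.5

The purple triangle moved from (1.8, 7.9) to (4.3, 7.8), a distance of √(2.5² + 0.1²) ≈ 2.5.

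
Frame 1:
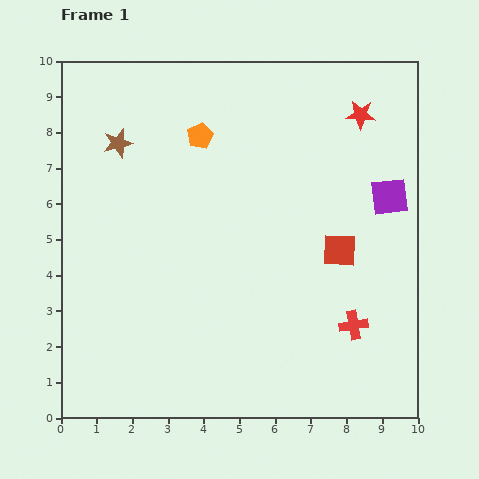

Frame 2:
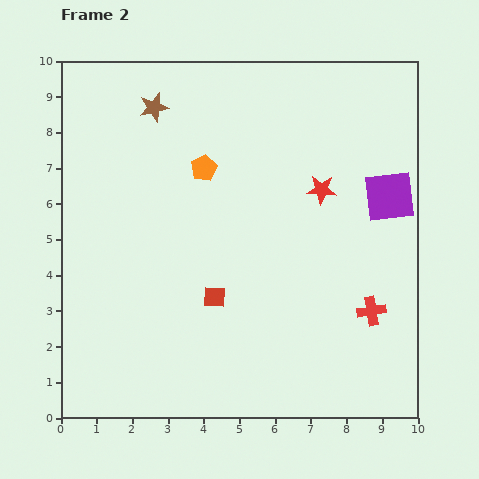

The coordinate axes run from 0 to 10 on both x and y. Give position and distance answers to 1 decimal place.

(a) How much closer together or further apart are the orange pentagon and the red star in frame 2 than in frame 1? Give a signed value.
-1.1

Distance in frame 1: 4.5. Distance in frame 2: 3.4.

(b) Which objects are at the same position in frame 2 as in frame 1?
the purple square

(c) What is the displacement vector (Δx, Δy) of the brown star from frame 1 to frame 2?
(1.0, 1.0)

The brown star was at (1.6, 7.7) in frame 1 and (2.6, 8.7) in frame 2.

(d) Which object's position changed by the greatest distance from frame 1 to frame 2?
the red square

(moved 3.7; next 2.4)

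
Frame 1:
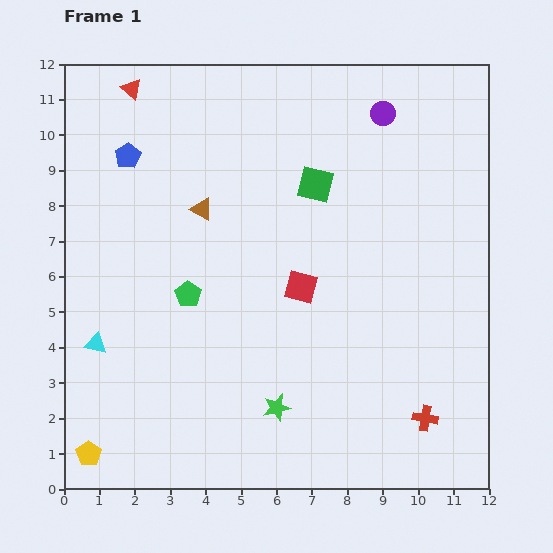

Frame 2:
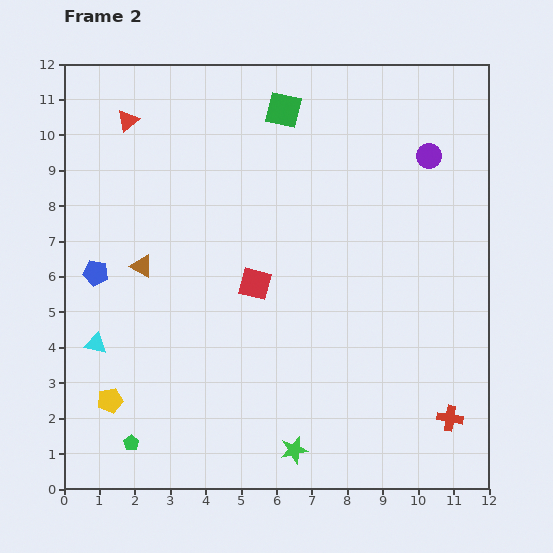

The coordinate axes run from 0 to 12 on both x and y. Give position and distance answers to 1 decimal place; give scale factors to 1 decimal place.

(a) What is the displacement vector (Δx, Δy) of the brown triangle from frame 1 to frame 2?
(-1.7, -1.6)

The brown triangle was at (3.9, 7.9) in frame 1 and (2.2, 6.3) in frame 2.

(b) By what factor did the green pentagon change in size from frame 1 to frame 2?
0.6×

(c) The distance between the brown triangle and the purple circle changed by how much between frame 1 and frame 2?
+2.9

Distance in frame 1: 5.8. Distance in frame 2: 8.7.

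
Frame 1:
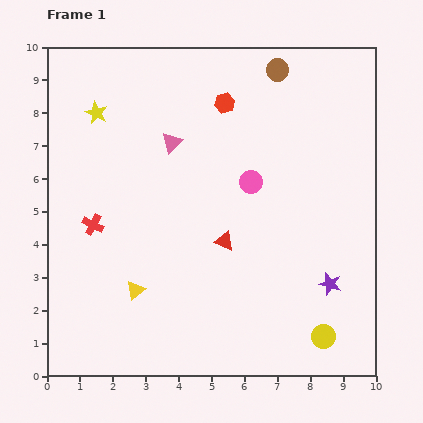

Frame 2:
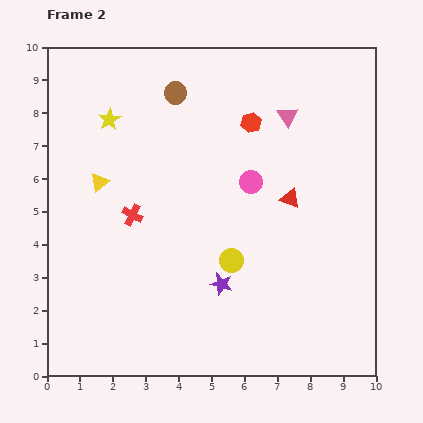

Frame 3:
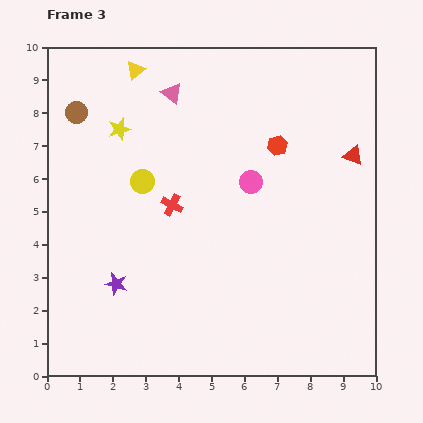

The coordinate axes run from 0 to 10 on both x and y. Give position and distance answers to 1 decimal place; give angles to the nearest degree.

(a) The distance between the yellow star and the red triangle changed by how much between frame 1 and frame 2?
+0.5

Distance in frame 1: 5.5. Distance in frame 2: 6.0.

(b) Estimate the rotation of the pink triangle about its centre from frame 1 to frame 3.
40° counter-clockwise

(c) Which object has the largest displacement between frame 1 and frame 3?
the yellow circle

(moved 7.2; next 6.7)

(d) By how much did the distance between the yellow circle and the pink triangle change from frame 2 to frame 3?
-1.9

Distance in frame 2: 4.7. Distance in frame 3: 2.8.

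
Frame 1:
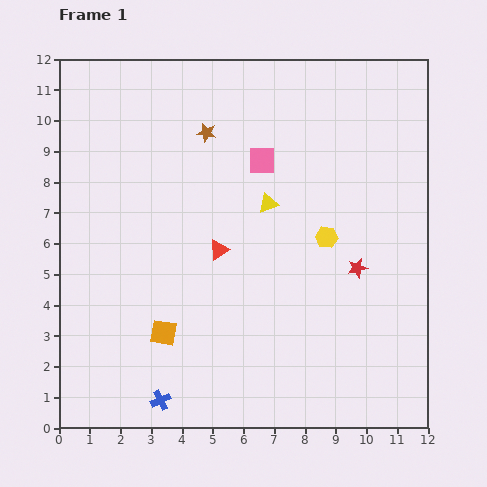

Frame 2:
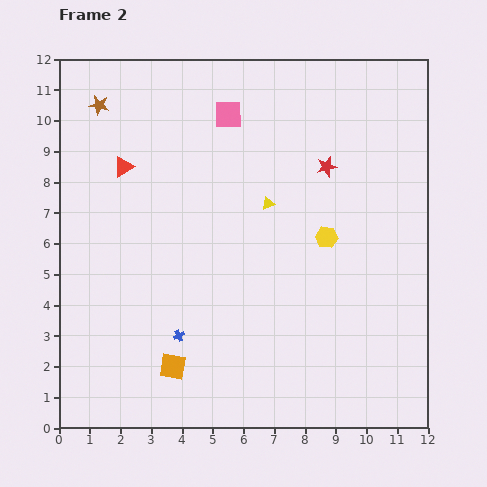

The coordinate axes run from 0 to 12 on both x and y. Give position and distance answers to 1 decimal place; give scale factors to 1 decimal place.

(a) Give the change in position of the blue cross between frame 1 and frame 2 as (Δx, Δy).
(0.6, 2.1)

The blue cross was at (3.3, 0.9) in frame 1 and (3.9, 3.0) in frame 2.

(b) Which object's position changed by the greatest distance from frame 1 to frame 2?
the red triangle

(moved 4.1; next 3.6)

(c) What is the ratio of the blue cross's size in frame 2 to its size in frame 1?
0.6×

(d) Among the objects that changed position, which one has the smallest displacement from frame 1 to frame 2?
the orange square

(moved 1.1)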